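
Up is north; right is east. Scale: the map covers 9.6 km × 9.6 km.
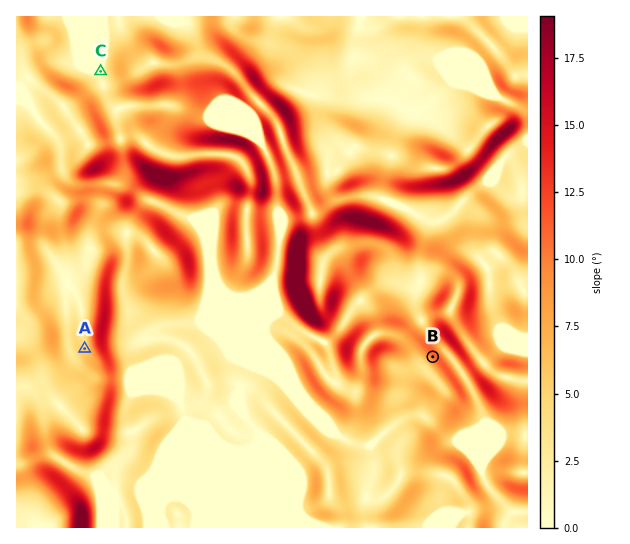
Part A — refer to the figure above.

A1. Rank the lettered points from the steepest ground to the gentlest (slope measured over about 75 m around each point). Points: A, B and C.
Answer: B A C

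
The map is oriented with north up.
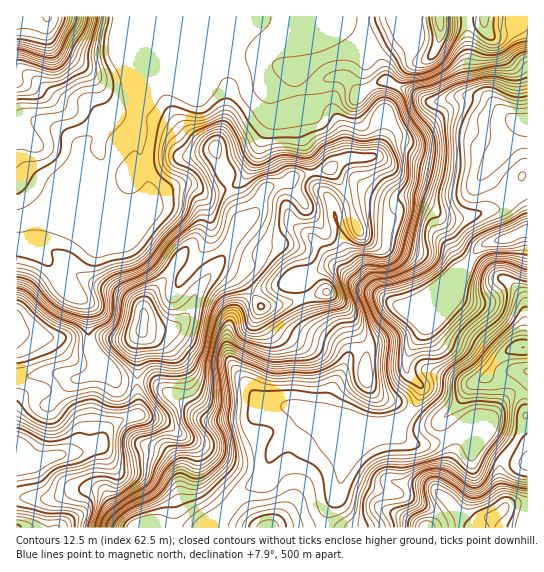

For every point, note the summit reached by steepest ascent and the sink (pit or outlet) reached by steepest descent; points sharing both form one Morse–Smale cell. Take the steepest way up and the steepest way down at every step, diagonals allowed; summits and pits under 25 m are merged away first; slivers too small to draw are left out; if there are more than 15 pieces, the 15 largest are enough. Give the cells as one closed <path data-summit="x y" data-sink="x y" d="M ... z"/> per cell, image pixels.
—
<path data-summit="17 527" data-sink="527 231" d="M281 16l-50 0-4 31-17 2-57 24-6 6-6 14-5 30-15 18-6 20-7 10 0 8 4 11 13 10 10 0 7-4 11 0 25-11 13 0 12 7 26-4 10-5 8-9 9-17 5-19 6-11-3 18 17 32 4 14 0 12 6 18 10 10 10 5 21 26 8 7-11-2-24 12-46 12-18 14-12 18-2 24 5 18 24 33 6 6 13 4-12 1-16 10-40 1-54-37-32-2-8-4 24 61 5 5 17 5 13 9 7 12 2 33 4 8 20 17 12-7 28-31 19-10 7-24 5-9 29-27 8-2 5 3 28 0 24 5 16 0 15-4 16-19 4-12-1-5-13-14 0-12 5-13 13-20 15-36 27-24 6-12 9-9 25-6 21-9-1-55-6 2-1 10-11 16-10 5-28 8-25 3-19-12-21-3-4 1-11 11-20 0-16 5-6-23-18-29 14-10 25-2 9-6 5-18 0-19 12-28-7-5-8 0-22 14-12-16-12-3-34 15-14 1-5-3-14-14-4-8 0-5 16-35z"/><path data-summit="142 330" data-sink="527 231" d="M266 129l-10 28-9 17-8 9-10 5-26 4-12-7-13 0-25 11-11 0-7 4-10 0-13-10-5-18-33 31-54 23 1 17 30 22 8 18 6 6 20 13 3 7 1 34 10 18 19 19 35 3 54 37 40-1 16-10 13-2-9 0-11-9-25-36-4-15 0-13 2-11 12-18 18-14 46-12 24-12 10 0-7-5-21-26-10-5-10-10-6-18 0-12-4-14-17-32z"/><path data-summit="47 17" data-sink="527 231" d="M230 16l-213 0-1 199 7 1 8-3 55-22 20-18 9-12 6-20 15-18 1-14 10-30 11-8 39-16 17-7 13-1 4-20z"/><path data-summit="17 446" data-sink="527 231" d="M101 363l-1 4-5 5-14 7-10 0-13-6-17 0-25 5 0 119 37 2 18-8 27-2 7 5 11 17 19 17 80 0 2-8-12 7-20-17-5-12 0-21-4-15-11-11-18-6-10-7-21-56z"/><path data-summit="523 347" data-sink="527 231" d="M527 231l-45 14-9 9-6 12-27 24-15 36-13 20-5 13 0 12 13 14 1 5-4 12-20 25-1 6 9 7 16 5 12-1 26-13 30-11 11-15 25-26 3-5z"/><path data-summit="17 527" data-sink="527 123" d="M397 85l-13 29 0 19-5 18-9 6-25 2-14 10 18 29 6 23 16-5 16 1 7-2 8-10 4-1 21 3 19 12 13 0 36-10 14-6 11-16 1-10 7-3 0-51-9 0-9-4-19-16-10-6-22-1-17 5-13 0z"/><path data-summit="494 517" data-sink="527 231" d="M527 375l-4 8-23 22-11 15-30 11-22 12-16 2-16-5-9-7 3-12-33 12-15 13-6 15-1 12 6 6 17 8 36 8 28 14 12 10 3 9 81 0z"/><path data-summit="439 17" data-sink="527 231" d="M483 16l-201 0-2 11-16 35 0 5 4 8 19 17 14-1 25-12 15-3 11 7 7 12 22-14 8 0 6 4 15-20 19-6 4-5 7-16 1-17 41-1z"/><path data-summit="269 527" data-sink="527 231" d="M313 417l-12 4-25 25-5 9-7 24-19 10-10 10-18 20 0 9 108-1 2-13 10-19 7-30 7-19 15-13 18-7-14-1-24-5-28 0z"/><path data-summit="439 17" data-sink="527 123" d="M527 16l-42 0-3 4-41 1-1 17-7 16-10 7-13 4-14 20 33 16 13 0 17-5 22 1 10 6 19 16 9 4 8 0z"/><path data-summit="17 338" data-sink="527 231" d="M86 191l-55 22-15 4 1 160 24-4 17 0 13 6 10 0 14-7 5-5-1-8-10-16-1-34-3-7-20-13-6-6-8-18-10-9-14-7-7-10 0-13 2-2 52-21z"/><path data-summit="426 527" data-sink="527 231" d="M343 469l-6 26-10 19-1 14 119-1-2-8-12-10-28-14-24-4-24-10-6-3z"/><path data-summit="17 527" data-sink="527 231" d="M98 489l-27 2-18 8-36-2-1 30 118 1-18-17-11-17z"/>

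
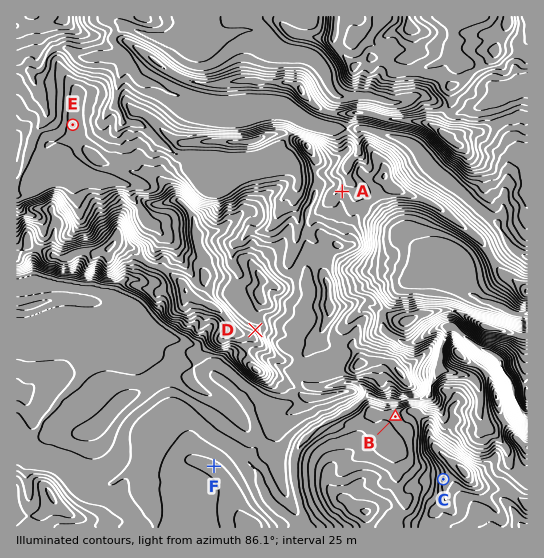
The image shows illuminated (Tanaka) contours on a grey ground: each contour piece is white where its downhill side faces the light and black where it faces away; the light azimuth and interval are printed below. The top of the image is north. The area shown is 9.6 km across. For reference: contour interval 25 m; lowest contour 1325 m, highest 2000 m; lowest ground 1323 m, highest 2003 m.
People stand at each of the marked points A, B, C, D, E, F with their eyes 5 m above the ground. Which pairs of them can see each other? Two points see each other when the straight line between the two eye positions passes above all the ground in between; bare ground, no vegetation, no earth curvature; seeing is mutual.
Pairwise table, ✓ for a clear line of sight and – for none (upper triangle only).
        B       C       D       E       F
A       –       –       –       –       –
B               ✓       ✓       –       ✓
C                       ✓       –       ✓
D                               –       –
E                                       –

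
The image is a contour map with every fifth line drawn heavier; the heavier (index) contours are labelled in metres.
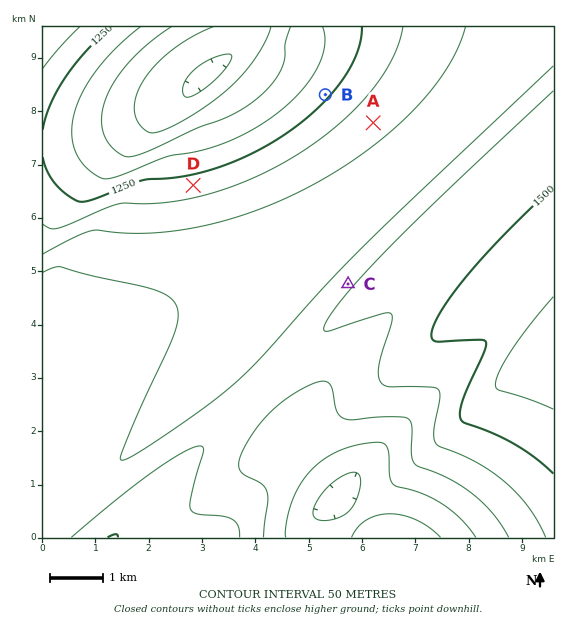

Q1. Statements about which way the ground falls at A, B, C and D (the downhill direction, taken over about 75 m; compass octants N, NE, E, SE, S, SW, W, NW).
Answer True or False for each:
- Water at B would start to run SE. False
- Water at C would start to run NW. True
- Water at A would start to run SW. False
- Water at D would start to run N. True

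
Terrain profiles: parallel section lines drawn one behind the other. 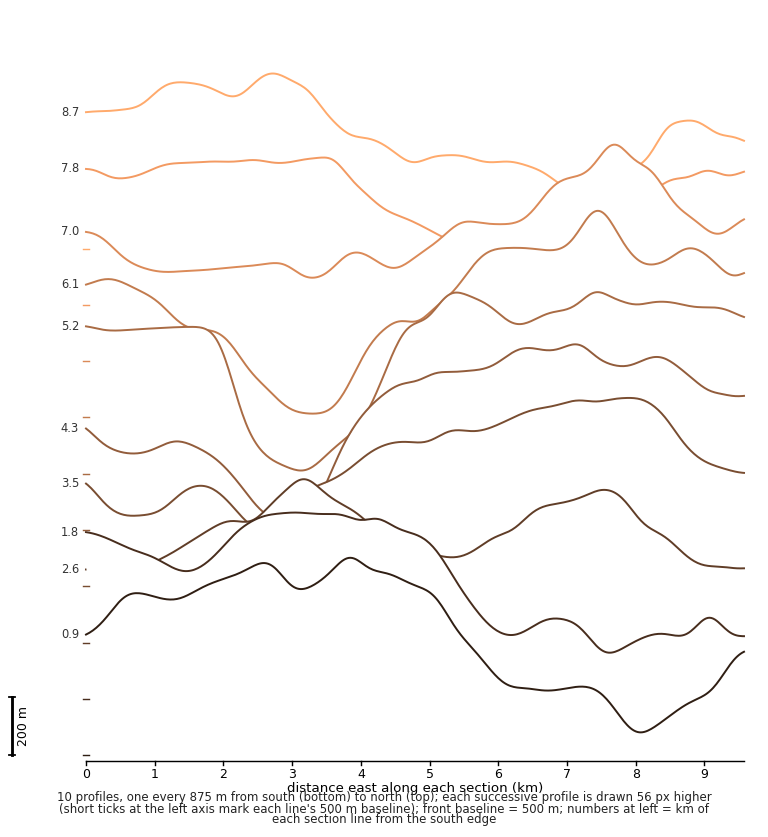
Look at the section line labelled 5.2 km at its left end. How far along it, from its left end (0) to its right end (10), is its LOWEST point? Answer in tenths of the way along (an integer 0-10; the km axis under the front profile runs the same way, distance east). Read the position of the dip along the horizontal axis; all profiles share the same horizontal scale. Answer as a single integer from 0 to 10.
3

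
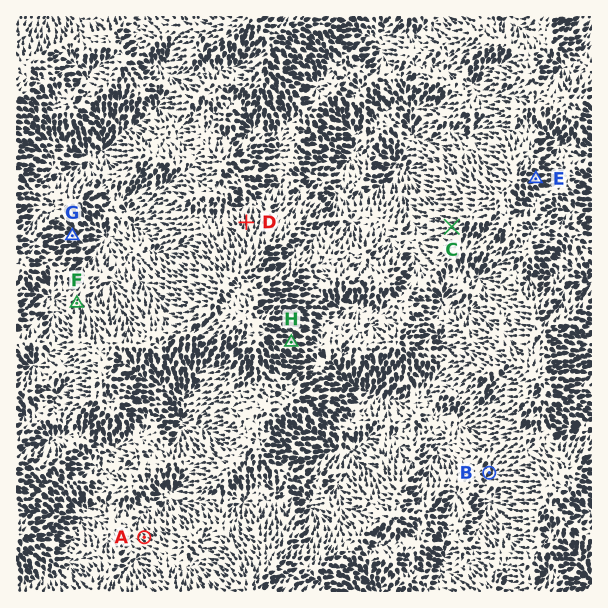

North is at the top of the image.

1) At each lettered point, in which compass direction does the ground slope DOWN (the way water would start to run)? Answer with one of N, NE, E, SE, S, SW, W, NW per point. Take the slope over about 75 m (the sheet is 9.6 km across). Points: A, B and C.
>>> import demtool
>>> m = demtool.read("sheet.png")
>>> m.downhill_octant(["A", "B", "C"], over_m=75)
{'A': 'NW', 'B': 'SW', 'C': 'W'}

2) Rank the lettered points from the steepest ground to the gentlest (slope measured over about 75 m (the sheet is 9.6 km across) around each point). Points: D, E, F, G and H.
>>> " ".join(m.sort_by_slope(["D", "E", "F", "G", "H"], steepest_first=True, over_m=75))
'H E D G F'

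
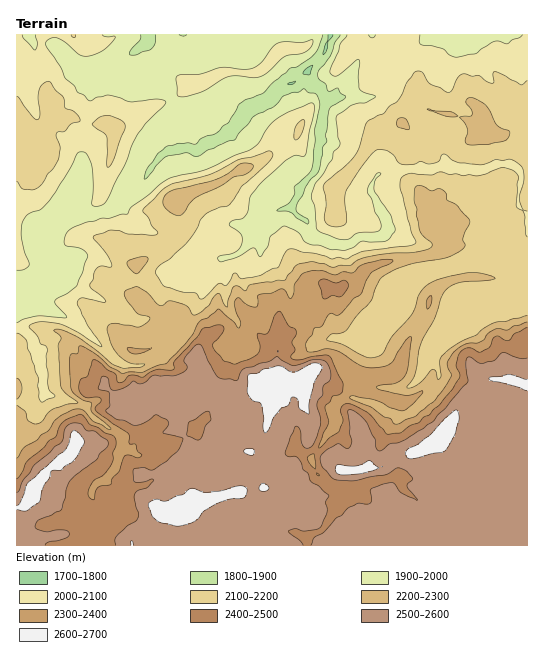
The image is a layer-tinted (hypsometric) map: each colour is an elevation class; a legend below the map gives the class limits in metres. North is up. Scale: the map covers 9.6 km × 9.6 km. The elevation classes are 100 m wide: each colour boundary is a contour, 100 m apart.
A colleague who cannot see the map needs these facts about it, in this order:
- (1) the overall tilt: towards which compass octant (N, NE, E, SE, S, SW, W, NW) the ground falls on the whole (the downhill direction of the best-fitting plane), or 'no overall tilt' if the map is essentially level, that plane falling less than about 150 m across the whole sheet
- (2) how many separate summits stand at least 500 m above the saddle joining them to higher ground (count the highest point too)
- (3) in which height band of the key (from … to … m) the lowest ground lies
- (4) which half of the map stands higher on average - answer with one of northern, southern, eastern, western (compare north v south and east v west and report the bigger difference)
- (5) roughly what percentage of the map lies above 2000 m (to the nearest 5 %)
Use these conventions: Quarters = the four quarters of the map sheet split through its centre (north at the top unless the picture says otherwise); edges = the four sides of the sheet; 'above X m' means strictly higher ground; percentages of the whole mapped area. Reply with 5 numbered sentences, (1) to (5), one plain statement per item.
(1) Overall the map slopes down towards the north.
(2) Counting only tops that stand 500 m proud, the map has 1 summit.
(3) Between 1700 and 1800 m: that is the band holding the lowest ground.
(4) On average the southern half of the map is the higher ground.
(5) About 85 % of the map lies above 2000 m.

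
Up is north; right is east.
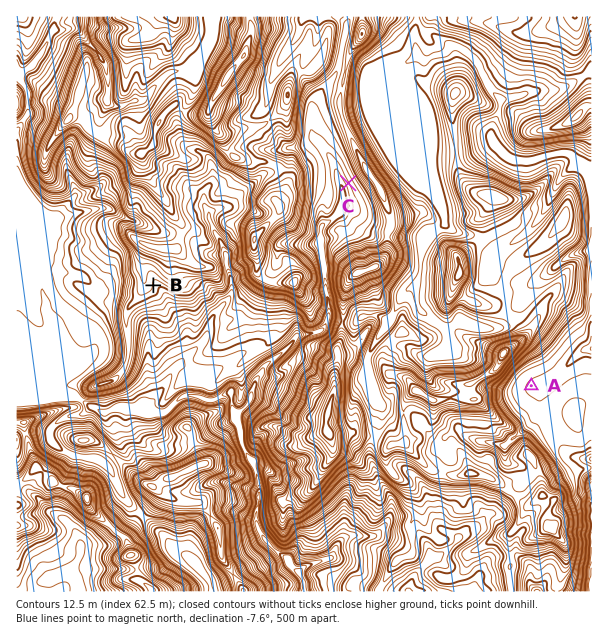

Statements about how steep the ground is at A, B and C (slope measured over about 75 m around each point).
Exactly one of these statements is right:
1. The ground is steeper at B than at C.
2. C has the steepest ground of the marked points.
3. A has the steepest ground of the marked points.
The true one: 2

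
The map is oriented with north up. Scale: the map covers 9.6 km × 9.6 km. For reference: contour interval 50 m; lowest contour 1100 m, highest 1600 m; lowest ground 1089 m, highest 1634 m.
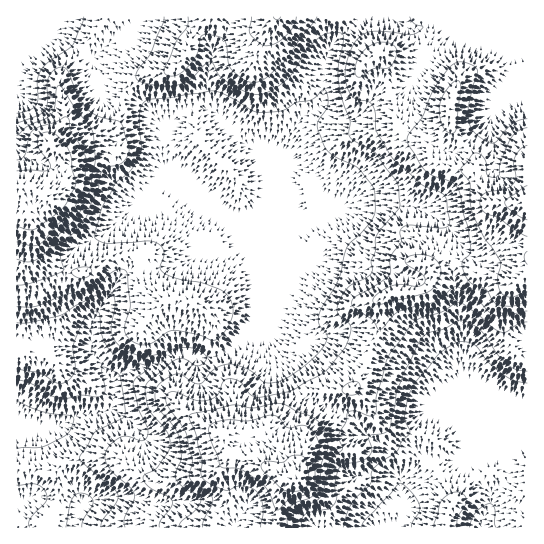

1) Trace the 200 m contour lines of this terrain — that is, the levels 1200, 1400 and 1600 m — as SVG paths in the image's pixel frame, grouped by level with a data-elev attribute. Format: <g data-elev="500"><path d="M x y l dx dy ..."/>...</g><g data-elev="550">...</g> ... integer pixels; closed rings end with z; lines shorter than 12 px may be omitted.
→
<g data-elev="1200"><path d="M361 527l5-8 32-35 3-1 12 11 7 12-1 5-6 11-2 5"/><path d="M469 527l3-8 4-6 7-7 7-2 3 1 2 4-1 14 2 4"/><path d="M17 369l24 4 17 10 5 0 5-2 5-6 2-5-2-21 2-8 10-22 5-6 5-2 3 1 2 2 1 16 2 9 8 13 8 5 28 9 0 4-12 9-2 6 6 25 9 19-1 8-5 4-15-5-6 1-12 9-4 9 1 7 4 7 20 18 4 7 0 7-10 17 1 9"/></g><g data-elev="1400"><path d="M287 527l0-13 3-7 5-4 17-6 4-4 3-7 3-23 6-17-4-16-4-7-9-6-32-14-26 5-20-3-42 9-2 4 7 16 6 25-1 14 1 4 7 6 16 7 4 0 12-4 8 1 6 3 5 7 3 9 0 8-2 13"/><path d="M345 394l8 1 5-2 2-4-1-6-5-2-8 4-4 5z"/><path d="M17 259l12 3 10-4 10-9 12-16 15-15 15-29 4-30-3-29-33-45-2 3-2 18-4 8-5 4-18 8-11 10"/><path d="M188 17l-1 9-12 17-11 26 1 5 4 2 5 0 11-6 12-16 4-17 6-3 12 3 5 2 2 6 2 17 3 7 12 10 11 3 12-4 19-17 32-44"/><path d="M410 17l4 6 9 3 0 1-8 7-6 1-36-4-8 3-8 5-5 8-5 15-2 11 1 9 3 9 4 6 5 3 11 2 4 4 2 7 1 18 17 28 28 25 18 8 6 4 2 5 3 22-3 4-5 1-31-3-8 2-3 6 1 9-11 16 0 16-11 9-24 14-3 4 0 4 3 4 17 10 7 11 4-3 14-14 10-5 30-7 6-4 8-9 4-1 6 1 17 13 11 11 5 3 13 0 20-4"/></g><g data-elev="1600"><path d="M527 186l-19 12-3 4 1 4 4 4 12 8 5 2"/></g>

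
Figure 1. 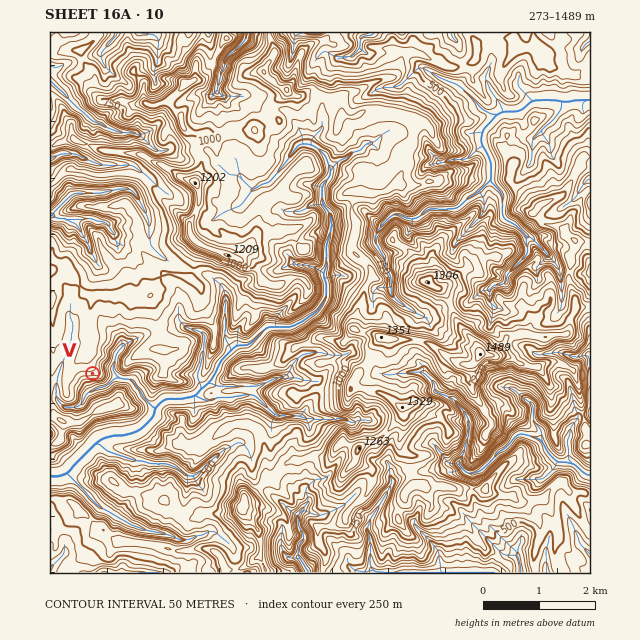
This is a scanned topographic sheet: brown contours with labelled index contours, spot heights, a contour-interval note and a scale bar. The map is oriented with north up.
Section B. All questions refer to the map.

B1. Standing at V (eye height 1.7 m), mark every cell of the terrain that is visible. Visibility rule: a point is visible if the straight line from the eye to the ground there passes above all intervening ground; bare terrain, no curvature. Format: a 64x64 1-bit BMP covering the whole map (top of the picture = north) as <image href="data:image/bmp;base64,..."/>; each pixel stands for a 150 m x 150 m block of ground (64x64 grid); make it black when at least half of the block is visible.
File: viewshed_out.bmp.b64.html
<image width="64" height="64" href="data:image/bmp;base64,Qk0+AgAAAAAAAD4AAAAoAAAAQAAAAEAAAAABAAEAAAAAAAACAAATCwAAEwsAAAIAAAAAAAAA////AAAAAAAAAAAAAAAAAAAAAAAAAAAAAAAAAAAAAAAAAAAAAAAAAAAAAAAAAAAAAAAAAAAAAAAAAAAAAAAAAAAABgAAAAAAAAAOAAAAAAAAAAYAAAAAAAAADgBAAAAAAAAOYCAAAAAAAAbwsAAAAAAAAv+QAAAAAAAAW8gAAAAAAWAY4AAAAAABcAjnAAAAAAE8DeuAAAB4Az8D8MAAAB4D/zjgQAAAHwAAOOAAAAAzgAA48AAAADAIAADwAAAAIAwAAHAAAAAADAADOAAAAAAMABF8ACAAAAAACG8AIAAAAAAD5gAAAAAAAAE6AAAAAAAAADAAAAAAAAAAMAAAAAAAAAAYAAAAAAAAAAgAAAAAAAAAAAwAAAAAAAAAOAAAAAAAAAAwAAAAAAAAAAAAAAAAAAAAAAAAAAAAAAAAAAAAAAAAAAAAAAAAAAAAAAAAAAAAAAAAAAAAAAAAAAAAAAAAAAAAAAAAAAAAAAAAAAAAAAAAAAAAAAAAAAAAAAAAAAAAAAAAAAAAAAAAAAAAAAAAAAAAAAAAAAAAAAAAAAAAAAAAAAAAAAAAAAAAAAAAAAAAAAAAAAAAAAAAAAAAAAAAAAAAAAAAAAAAAAAAAAAAAAAAAAAAAAAAAAAAAAAAAAAAAAAAAAAAAAAAAAAAAAAAAAAAAAAAAAAAAAAAAAAAAAAAAAAAAA=="/>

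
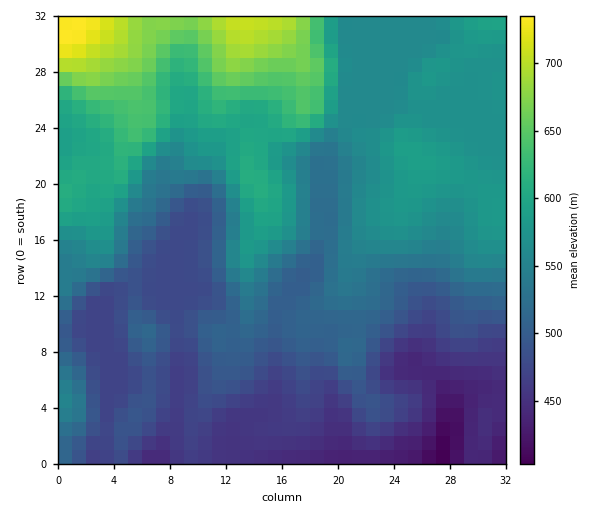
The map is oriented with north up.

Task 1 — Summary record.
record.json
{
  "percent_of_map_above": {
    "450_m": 93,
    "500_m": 66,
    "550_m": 46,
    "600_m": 18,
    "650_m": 8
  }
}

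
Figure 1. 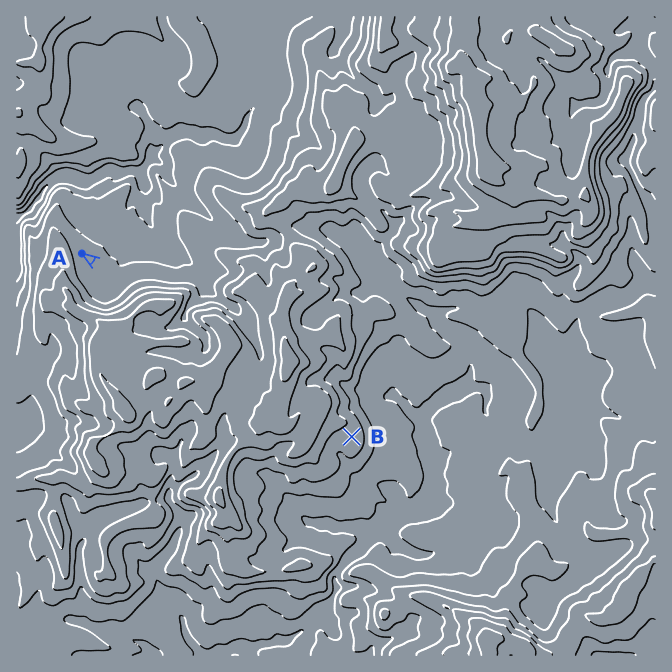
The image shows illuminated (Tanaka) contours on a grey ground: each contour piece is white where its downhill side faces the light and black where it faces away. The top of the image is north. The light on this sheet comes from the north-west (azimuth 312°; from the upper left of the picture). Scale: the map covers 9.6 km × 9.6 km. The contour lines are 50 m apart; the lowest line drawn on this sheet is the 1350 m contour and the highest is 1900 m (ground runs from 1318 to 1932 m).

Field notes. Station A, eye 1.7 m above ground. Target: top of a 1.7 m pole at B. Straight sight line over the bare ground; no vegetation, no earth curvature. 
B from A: no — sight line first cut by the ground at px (127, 284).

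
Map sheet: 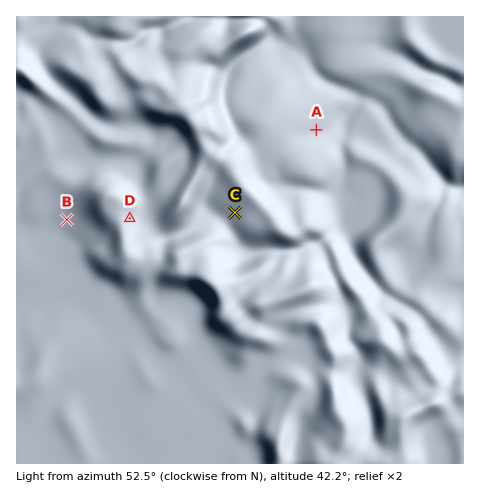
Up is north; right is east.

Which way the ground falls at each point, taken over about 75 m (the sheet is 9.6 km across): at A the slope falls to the E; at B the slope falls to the SW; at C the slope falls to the SW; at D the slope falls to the E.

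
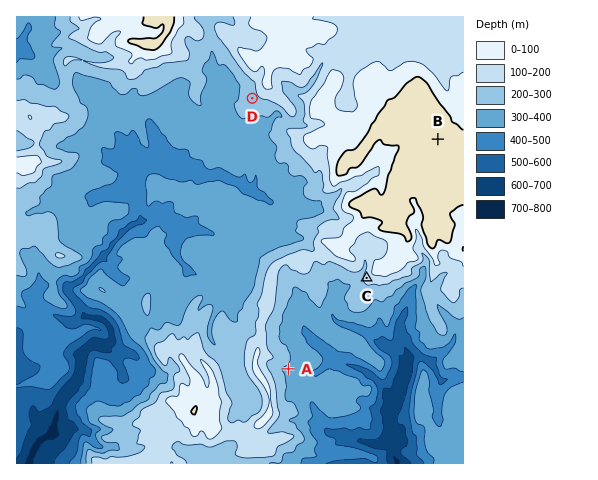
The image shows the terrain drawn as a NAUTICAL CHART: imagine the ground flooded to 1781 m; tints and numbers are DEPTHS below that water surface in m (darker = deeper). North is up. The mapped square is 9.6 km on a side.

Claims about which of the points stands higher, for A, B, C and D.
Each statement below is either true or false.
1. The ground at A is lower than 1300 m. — false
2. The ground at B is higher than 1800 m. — true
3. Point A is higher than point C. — false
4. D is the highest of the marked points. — false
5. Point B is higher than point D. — true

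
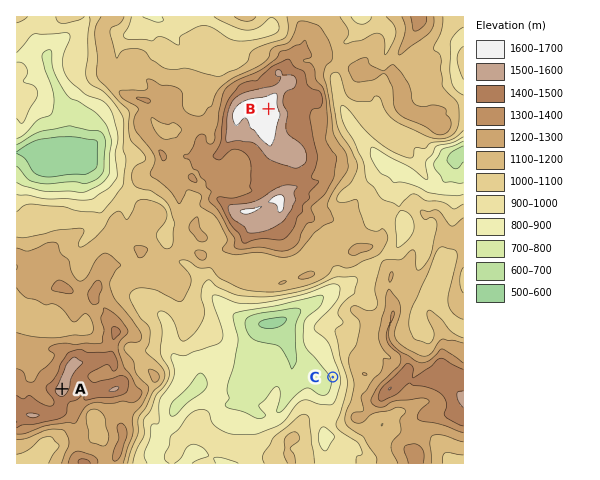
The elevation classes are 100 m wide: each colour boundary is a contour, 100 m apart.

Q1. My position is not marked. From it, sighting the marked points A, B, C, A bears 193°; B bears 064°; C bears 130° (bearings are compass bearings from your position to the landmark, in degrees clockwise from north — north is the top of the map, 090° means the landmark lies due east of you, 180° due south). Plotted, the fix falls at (108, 188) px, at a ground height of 890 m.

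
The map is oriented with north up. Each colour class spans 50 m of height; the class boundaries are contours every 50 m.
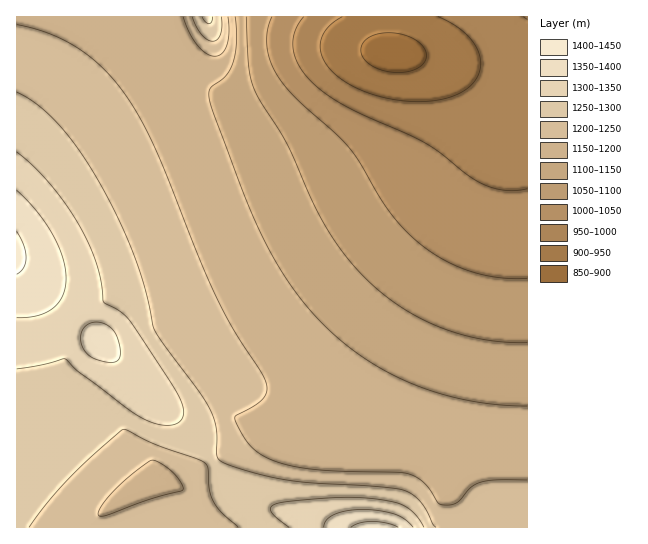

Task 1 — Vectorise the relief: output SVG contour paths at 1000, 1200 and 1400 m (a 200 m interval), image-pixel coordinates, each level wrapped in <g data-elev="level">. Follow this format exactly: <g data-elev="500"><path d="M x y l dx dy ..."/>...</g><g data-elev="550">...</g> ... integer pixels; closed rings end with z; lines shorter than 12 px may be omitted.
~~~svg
<g data-elev="1000"><path d="M527 189l-10 1-12 0-23-6-15-9-25-21-16-11-72-32-32-20-18-18-6-10-4-9-1-11 1-9 4-9 6-8"/></g><g data-elev="1200"><path d="M99 516l-1-2 2-5 12-16 19-18 20-15 7 2 12 8 8 8 5 8 0 3-2 2-32 9-43 15z"/><path d="M527 480l-30 0-16 2-10 5-14 16-6 2-8 0-5-2-8-13-7-8-14-8-11-2-67-1-29-3-28-7-12-6-8-6-10-12-9-19 1-3 18-9 8-7 5-8-1-9-6-12-27-42-17-31-18-42-37-94-21-43-12-20-13-16-13-15-15-12-16-11-17-9-19-6-18-4"/><path d="M183 17l6 16 8 12 9 8 9 3 7-3 5-8 2-14-1-14"/></g><g data-elev="1400"><path d="M398 527l-11-4-14-2-14 2-8 4"/><path d="M17 274l7-7 2-9-2-13-7-14"/></g>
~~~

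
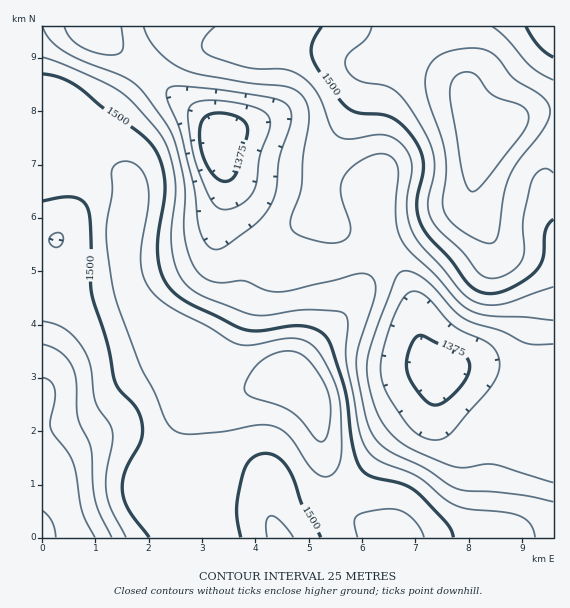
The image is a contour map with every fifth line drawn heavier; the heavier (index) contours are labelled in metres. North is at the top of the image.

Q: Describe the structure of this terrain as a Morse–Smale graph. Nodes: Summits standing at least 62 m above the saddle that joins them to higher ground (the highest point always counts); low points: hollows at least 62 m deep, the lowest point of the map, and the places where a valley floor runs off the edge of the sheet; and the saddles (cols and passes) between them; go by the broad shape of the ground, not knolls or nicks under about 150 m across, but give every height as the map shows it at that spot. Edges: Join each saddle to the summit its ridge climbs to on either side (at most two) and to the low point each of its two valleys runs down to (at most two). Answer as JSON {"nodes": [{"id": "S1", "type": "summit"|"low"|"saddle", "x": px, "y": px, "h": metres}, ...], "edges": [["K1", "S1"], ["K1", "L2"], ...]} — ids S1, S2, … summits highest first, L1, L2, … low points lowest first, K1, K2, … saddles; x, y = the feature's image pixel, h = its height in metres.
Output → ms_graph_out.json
{"nodes": [
{"id": "S1", "type": "summit", "x": 488, "y": 133, "h": 1599},
{"id": "S2", "type": "summit", "x": 292, "y": 379, "h": 1574},
{"id": "L1", "type": "low", "x": 219, "y": 140, "h": 1352},
{"id": "L2", "type": "low", "x": 443, "y": 373, "h": 1367},
{"id": "L3", "type": "low", "x": 47, "y": 479, "h": 1408},
{"id": "K1", "type": "saddle", "x": 43, "y": 173, "h": 1513},
{"id": "K2", "type": "saddle", "x": 348, "y": 259, "h": 1443},
{"id": "K3", "type": "saddle", "x": 147, "y": 69, "h": 1435}],
"edges": [["K1", "S2"], ["K1", "L1"], ["K1", "L3"], ["K2", "S1"], ["K2", "S2"], ["K2", "L1"], ["K2", "L2"], ["K3", "S1"], ["K3", "S2"], ["K3", "L1"]]}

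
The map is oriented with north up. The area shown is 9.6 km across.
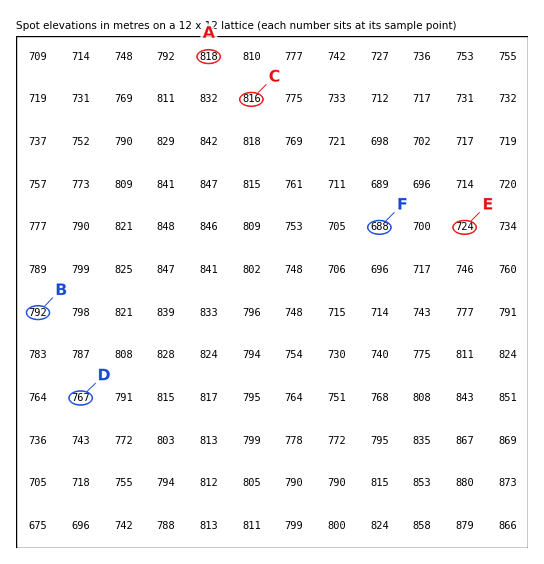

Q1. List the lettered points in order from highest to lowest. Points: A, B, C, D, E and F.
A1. A C B D E F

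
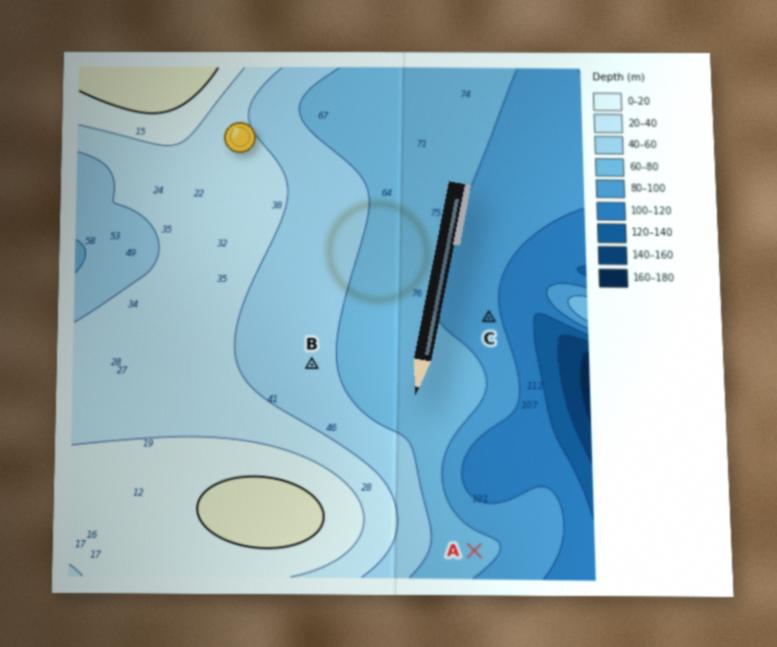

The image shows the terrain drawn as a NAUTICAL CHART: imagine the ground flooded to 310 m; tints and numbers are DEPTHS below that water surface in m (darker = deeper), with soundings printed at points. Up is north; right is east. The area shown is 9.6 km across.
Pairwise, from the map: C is lower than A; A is lower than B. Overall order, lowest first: C A B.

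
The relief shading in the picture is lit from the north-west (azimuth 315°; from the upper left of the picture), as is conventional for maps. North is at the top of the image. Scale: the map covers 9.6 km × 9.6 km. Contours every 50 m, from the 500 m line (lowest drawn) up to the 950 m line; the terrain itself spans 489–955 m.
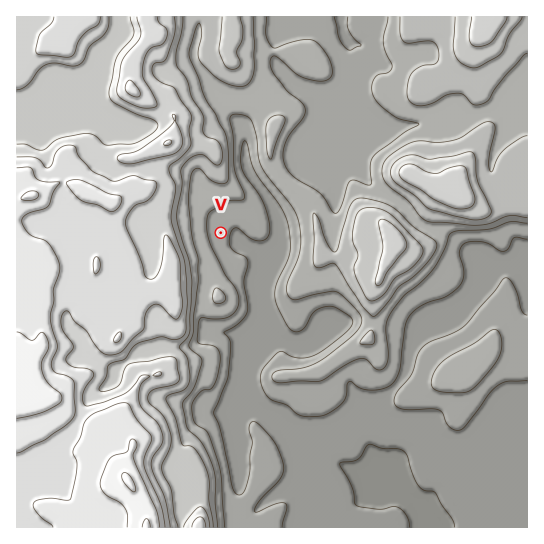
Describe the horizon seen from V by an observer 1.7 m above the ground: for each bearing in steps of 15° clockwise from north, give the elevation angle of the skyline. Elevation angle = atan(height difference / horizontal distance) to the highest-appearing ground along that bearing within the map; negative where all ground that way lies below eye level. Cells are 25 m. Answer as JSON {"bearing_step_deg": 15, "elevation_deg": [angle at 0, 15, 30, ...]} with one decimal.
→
{"bearing_step_deg": 15, "elevation_deg": [5.7, 3.9, 2.7, 2.6, 2.6, 3.0, 3.8, 3.4, 2.0, 1.2, 0.8, 1.7, 4.2, 5.6, 9.2, 12.3, 14.7, 14.0, 12.8, 11.4, 10.8, 8.6, 8.3, 5.4]}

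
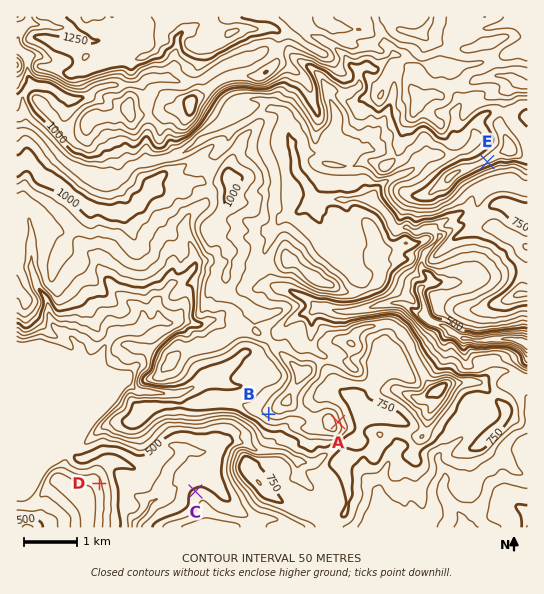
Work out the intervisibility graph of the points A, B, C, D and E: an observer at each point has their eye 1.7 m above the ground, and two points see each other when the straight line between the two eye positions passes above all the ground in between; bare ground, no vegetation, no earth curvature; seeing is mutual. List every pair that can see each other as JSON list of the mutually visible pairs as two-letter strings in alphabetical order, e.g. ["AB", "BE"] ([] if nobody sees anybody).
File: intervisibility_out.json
["AE", "BC", "BD", "CD"]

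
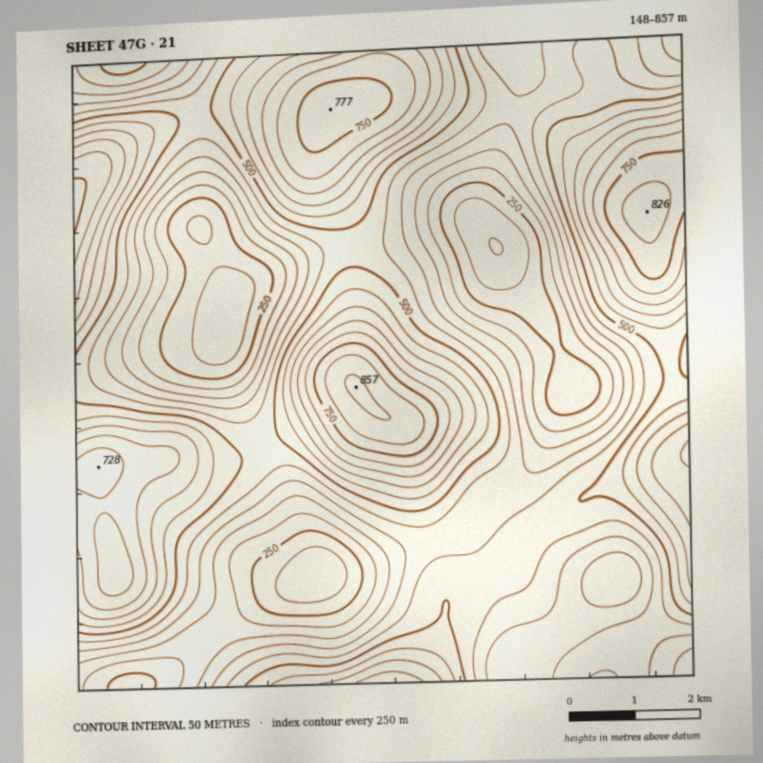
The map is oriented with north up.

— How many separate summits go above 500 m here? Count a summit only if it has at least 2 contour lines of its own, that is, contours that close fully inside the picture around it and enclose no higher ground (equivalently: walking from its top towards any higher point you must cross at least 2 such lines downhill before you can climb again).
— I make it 2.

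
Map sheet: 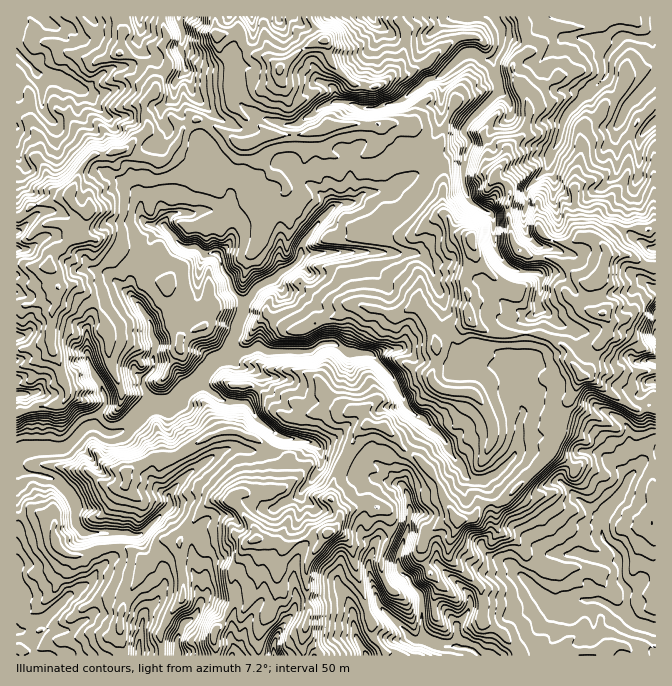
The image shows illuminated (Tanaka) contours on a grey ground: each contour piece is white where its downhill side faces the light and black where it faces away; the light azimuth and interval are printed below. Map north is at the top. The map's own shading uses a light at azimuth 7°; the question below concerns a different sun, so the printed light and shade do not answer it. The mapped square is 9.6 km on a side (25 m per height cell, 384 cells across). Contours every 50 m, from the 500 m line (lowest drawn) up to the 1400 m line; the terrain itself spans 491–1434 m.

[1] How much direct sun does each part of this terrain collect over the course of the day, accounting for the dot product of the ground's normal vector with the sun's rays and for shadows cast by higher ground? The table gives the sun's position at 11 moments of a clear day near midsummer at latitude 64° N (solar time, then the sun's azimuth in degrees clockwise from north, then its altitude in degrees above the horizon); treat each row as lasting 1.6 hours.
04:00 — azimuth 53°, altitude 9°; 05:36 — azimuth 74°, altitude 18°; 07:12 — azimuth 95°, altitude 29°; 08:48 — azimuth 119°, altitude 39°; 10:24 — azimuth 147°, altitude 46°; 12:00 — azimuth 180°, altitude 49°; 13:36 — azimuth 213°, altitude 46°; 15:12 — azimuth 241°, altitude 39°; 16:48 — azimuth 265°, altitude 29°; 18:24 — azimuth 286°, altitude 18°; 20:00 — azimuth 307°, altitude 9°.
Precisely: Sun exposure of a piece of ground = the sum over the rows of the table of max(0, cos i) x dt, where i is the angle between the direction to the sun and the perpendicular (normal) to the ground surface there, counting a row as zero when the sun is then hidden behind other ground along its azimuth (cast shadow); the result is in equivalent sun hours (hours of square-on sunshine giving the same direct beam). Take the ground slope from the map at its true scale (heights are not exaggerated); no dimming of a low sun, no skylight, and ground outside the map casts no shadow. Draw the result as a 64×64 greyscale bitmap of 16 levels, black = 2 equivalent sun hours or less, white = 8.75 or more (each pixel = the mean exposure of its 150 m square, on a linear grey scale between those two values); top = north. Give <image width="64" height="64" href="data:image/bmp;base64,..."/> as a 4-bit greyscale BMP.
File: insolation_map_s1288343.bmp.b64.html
<image width="64" height="64" href="data:image/bmp;base64,Qk12CAAAAAAAAHYAAAAoAAAAQAAAAEAAAAABAAQAAAAAAAAIAAATCwAAEwsAABAAAAAAAAAAAAAAABEREQAiIiIAMzMzAERERABVVVUAZmZmAHd3dwCIiIgAmZmZAKqqqgC7u7sAzMzMAN3d3QDu7u4A////AO3/7v//+WvFfO7rvtWf/sq6ebp0M0ab7u7u7u7u7v7uzd7u///pbMRL3tve5V7/yqd8yXec7e7v7t3u3uzdy8zt3dzMzet62ESs6976W+7e2I36jL3qru/d7t3M3cy7zf7L3tvM3InLVHis/e+Xvt3JfHSdbNma7cve3N293d3v7vyK7u7cy723Vr3uz+q93cmIN8xKvMfO7u7dzd3N7t7u78iM7t7tvOhpve/e/My8urZc6Trexs7t3c7t7e793e/+7anN3v7Nx5ve7u/73turw2yBS/yK7u7c7////t297///7L3u7s7Yrd7/7+vtyqu1pgGeyL6pvLzv//7+3+3d7//+vO7u3snN3v//7N3bm6a2J7qd7N7c3u///tzO/v/////s3t7vy83M/v7tzt2rxqY6687e7c3ey6mZrM3////pjO/9nf/c3u3v///d7bzpmBf8z/2N7t7u7t7M7e//7skRNEE77tzd7s3u3O7t3t2bJN3f7Kvu7u7/3L3u/+/ulXqqmnR7zd3cfKq7q7zdzt5Tve7czOzv7/7uuu7u/+62fu7u1jat3cjbmqyXaN7N74J7393c7v///+7Ird3O3YVq3//9g6zu7tvMqom9ve7+g67tm+3t7//+3umLzaqoNc7//+7Izc3e7//qfe263bpm7+u83d7u//vP/onNy4RM7v/+3dqc2pre7u+FaL3tuFru27usze2pq+//2L3aid7uqu/u/qjMqZqqrOR87u27zf/Litur3duM///5nO7u7diO7v//63rLu7zM2kvu7t7u/sd+77nN3Lru3O6b7blTUpV3vv//6qzc3d65PN7t/v/alc7v+63e63vO7tzu3chZYRJYqc//287up2Fczu7u/btn/u/+ve7sq93u7v7u7ZRmNGV0it///7QAON3N7u/blTzv7v7O7u3c3e7v7u7uys3HR4R2jN3FAHze/+z/7KhBrv7u7c7+7t3e3e7M3dzMze2EYjSql3Ea7////tuZUgnu/v7d3u/+3cec3c3e7MyH3cqYRoYhAb7d7u7u7ZUhrv/+/d3u7v/aer3uRnreyEXd29yYchV7zN7N7sqc6Rbv///t7u/u78q83K3Mrv7YN9qK3sg3zdy7us7rqbuCDO/t3c7+7u7u293Otd7e/YFK2WS925eWVmeb7tuXujBu/rzM3v7u7u7u7v7a7v/qc33Zk2zNtxAWzMyoqlOFAt7M7u7u7u3N793t7brO/+tDruyUfe3bmXdBEABVMABMuc3+7u7u7d7tzu7Kh97v23W+/9Vt/c27uFZTIAA1eLhs7+3u7u7u7u3v/+3set7eqd7uk3zu3bqMzcu6mb3d3t3dzv7////+zN3u78jr3u6o3u6Uru//2ErO7e27zu//7v7O/u3d3dus7t7f3P7u7uvN3GXO7u7YRe7dze7v///+/avuze7Hee///u/t/+7//t3IO97u7upVzLzdzv//7N/6jd3u7ux9//7e2+yt7/7/3bad7u7OulN7WM3t3MyqvdiN3u7v+37+3tqqze///+3dzO7u7Z6UpzFb3NzLvKzbt77t7//8TOz//tyq3v7avd3u7u7sa1PNplilrd3c3sy23e7v1zQprt3+zL3//9297v/u7u1JN+7ccSvu7d3tzInt3/wwBJzu3N7d7qm93t7+7u7sqSA8//3KQzRoqpmoje3f5gTN3sze3u7Zir3u7v/t3NgQaKre/qyJmZqrze7u7u/BC9c3vv7sqIfOu9/+7t3chGvN297+znPO7v///+3e7qAdQcy9/8ipvpv//+yc3ac1z//+/v/vwzre7u7c7u2nkCsW2Tuqis7u6pvN7+3uvbiZzu/////7NN7u7tu+/EMAbAWXWYd3d2mu3O/u7u7O7c3N7v/v//+0R77u7aq5MACsEZSKmbqqe5at/syr7u7/////7u///93LrN7u2pYQWr1Rs3zHjLq7mcytytze//7u///////t7v/t7u7t2hDMzYBEfuyK2r2ohFjavO7v/+7+/////u///////+3JBt7ZxwGLveq8jJvEaM3e/v///t3///7e7//+//7u7tsEytqbgovKrb2dvsWJnv/v/u/t3v///u7v//7v/+//7BK4neqketysvI3LyamIi8/czu3e///+/+/+7t7//v/rMIq8zuhK3svMnczLqqdVS//r3e7+ze//////7f///dwiu5nv+2vd7L2J3svNuMOovr3e/9rN25iM7//////+zVOsd73Nau3MndbtrO2sWIjcvs7Zvv273pFqh3ebzd2tsRukzt2mvf+r7d2O7Leu7uyouVv/7v//6yFCAAEou37rIpbe/+hq7+m+7qy6qsqqz+iGvu3v///tx3m6lQB+be60Gu7t7pe+/KzsvKm+7LzNx3ju7e7v/9mZzd3NxARozLh97d3e+3v/2unbzv697supKN7t7d7+263chm3tgxJ7tZ3d3v//uu/9zO///9qr28xn3e7t3u7d3slnWtzdtDiGvtzd7u7c7u+/7//97u7M2UjO/u/9ru3eupeJu67cZoiL7u3d3N3O3e//7cu83L7mKe7+7cup3+7t2YrNqd3L3Hm+7d3d7rze7u3Nzdzsmso43v/p3LqrzbqseN7Wre3bi93e3M3u3O7u29393u1d5hq7vNbKfLtmqqd77v2IiJmu7u7//////u7f/+zu3IzYObzIpbyb3YV5hr7szMyqrd7u7d3d7//u"/>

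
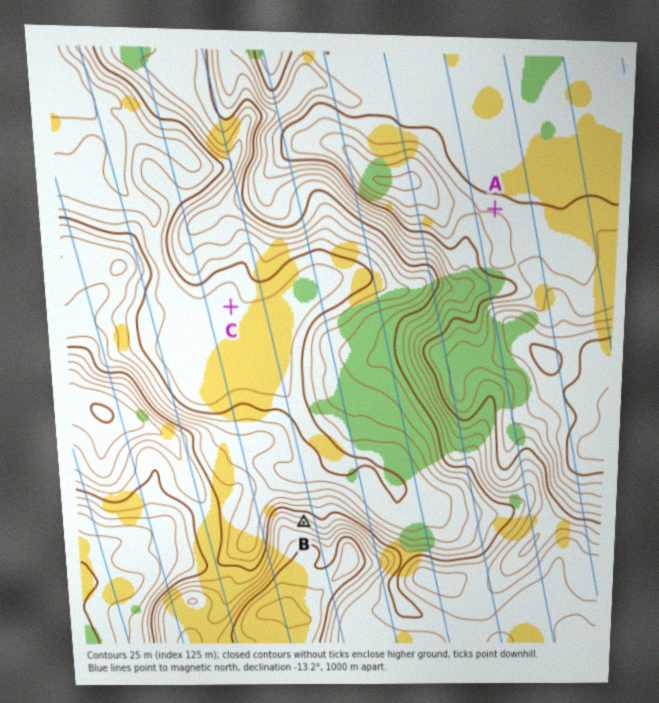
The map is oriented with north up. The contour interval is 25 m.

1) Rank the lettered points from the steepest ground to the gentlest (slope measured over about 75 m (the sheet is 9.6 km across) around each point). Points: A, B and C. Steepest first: B A C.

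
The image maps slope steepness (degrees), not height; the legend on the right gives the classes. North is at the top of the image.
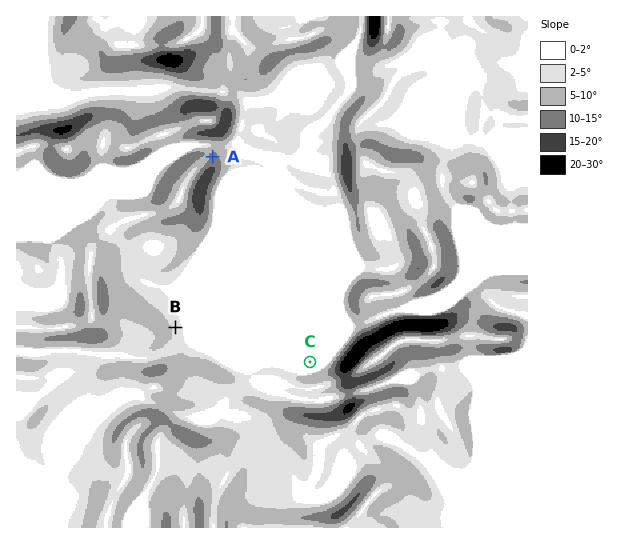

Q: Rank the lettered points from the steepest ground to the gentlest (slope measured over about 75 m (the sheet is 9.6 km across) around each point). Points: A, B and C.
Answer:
A B C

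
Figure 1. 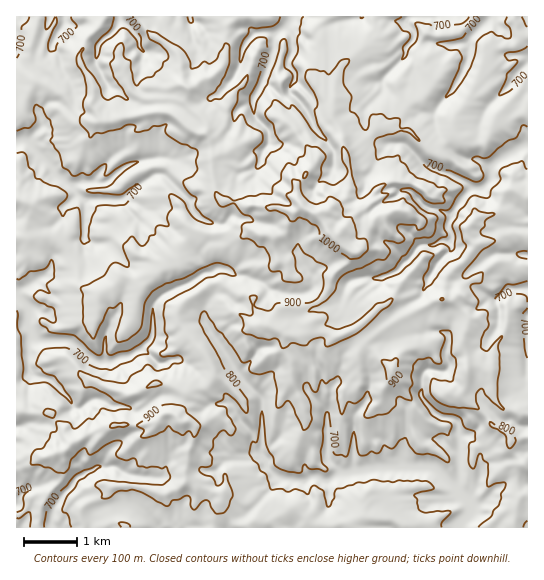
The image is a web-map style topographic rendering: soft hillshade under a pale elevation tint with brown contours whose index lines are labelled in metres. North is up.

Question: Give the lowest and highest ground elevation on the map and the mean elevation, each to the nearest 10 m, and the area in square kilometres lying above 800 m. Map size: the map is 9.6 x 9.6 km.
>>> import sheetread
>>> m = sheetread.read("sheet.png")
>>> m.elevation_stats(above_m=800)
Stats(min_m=650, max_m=1070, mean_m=790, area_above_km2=36.6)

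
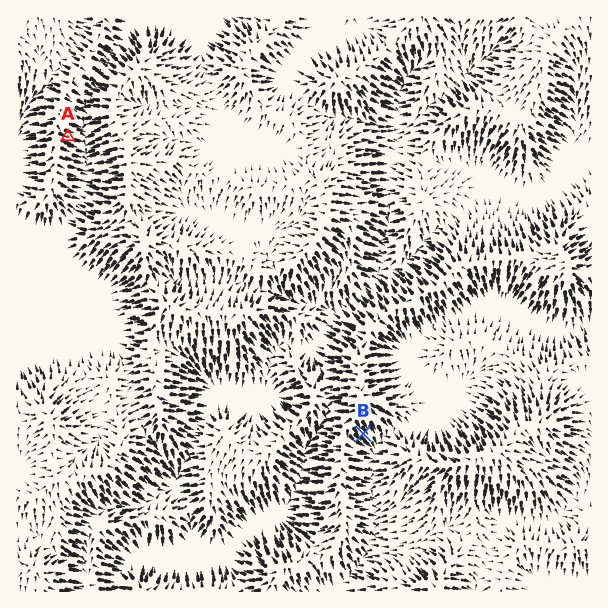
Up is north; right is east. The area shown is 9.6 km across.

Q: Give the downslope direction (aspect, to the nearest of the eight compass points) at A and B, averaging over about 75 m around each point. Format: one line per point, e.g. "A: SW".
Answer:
A: E
B: SE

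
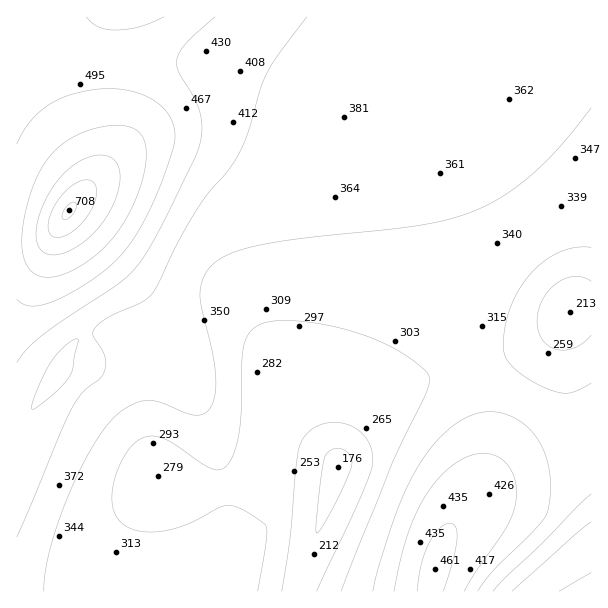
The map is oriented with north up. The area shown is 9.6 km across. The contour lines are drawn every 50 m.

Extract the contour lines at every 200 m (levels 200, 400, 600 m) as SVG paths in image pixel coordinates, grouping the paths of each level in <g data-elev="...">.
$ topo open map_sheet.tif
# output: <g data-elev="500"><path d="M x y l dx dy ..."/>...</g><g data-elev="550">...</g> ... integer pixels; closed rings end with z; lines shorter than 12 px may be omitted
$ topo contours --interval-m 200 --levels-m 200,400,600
<g data-elev="200"><path d="M317 533l-1-6 2-23 6-45 3-6 5-3 10-1 5 3 3 4 2 6-1 6-18 39-12 21z"/></g><g data-elev="400"><path d="M464 591l13-21 29-42 6-13 4-12 0-17-4-15-9-11-14-6-15 0-15 7-15 11-15 18-11 20-10 23-7 26-7 32"/><path d="M17 537l54-127 11-17 17-14 5-7 2-7-1-8-3-7-9-14 1-6 10-10 37-18 8-5 5-6 23-47 17-30 15-22 21-24 10-16 9-21 12-45 8-16 11-17 27-36"/><path d="M32 409l4-17 15-30 15-17 8-5 4-1-5 30-4 8-16 18-17 13z"/></g><g data-elev="600"><path d="M46 254l13 0 15-5 16-13 14-15 10-18 6-20-1-15-6-9-6-3-6-1-17 4-16 11-14 15-11 21-7 22 0 9 2 8 3 5z"/></g>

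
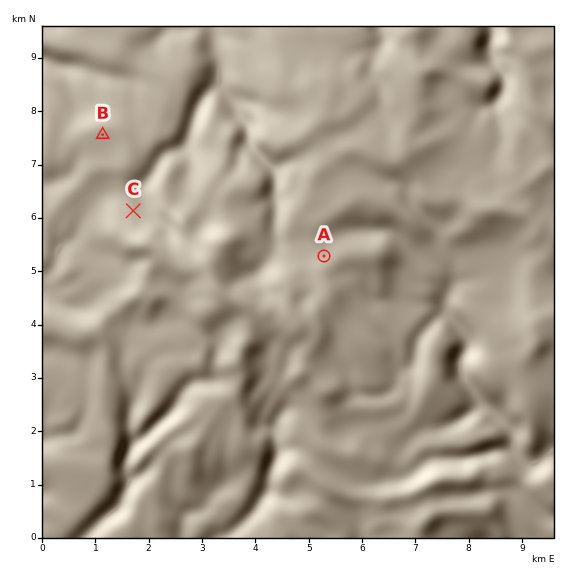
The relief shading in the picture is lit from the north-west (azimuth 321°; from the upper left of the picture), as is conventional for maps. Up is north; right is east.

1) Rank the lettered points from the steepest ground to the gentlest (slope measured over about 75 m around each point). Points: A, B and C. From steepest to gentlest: C A B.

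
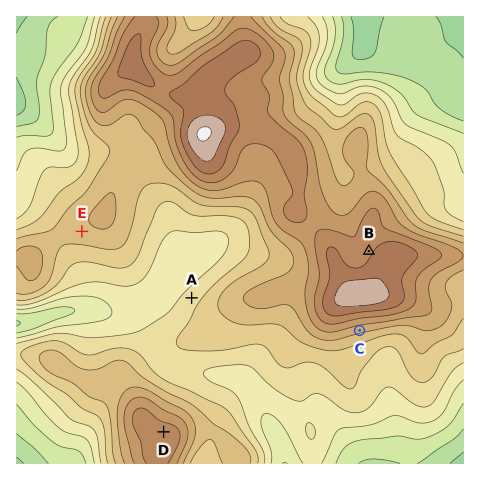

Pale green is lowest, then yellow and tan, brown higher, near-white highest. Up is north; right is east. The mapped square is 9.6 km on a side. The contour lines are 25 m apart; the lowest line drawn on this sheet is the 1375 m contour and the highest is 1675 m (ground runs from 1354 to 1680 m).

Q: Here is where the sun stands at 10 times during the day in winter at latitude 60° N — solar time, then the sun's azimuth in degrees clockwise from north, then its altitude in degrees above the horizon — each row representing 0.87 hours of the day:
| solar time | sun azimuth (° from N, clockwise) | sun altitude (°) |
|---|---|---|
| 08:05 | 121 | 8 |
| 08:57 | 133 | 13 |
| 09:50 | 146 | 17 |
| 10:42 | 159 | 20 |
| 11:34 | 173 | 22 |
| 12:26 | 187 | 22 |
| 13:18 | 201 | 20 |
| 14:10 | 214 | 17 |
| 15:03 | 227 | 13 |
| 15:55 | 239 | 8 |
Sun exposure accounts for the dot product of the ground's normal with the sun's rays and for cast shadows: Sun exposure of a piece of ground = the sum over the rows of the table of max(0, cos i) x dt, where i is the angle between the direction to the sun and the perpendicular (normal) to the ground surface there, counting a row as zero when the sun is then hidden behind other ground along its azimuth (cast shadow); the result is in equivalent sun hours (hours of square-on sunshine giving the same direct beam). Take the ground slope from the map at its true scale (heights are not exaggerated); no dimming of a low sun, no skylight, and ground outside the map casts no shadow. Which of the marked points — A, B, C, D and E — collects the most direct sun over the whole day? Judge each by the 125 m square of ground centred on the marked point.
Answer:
C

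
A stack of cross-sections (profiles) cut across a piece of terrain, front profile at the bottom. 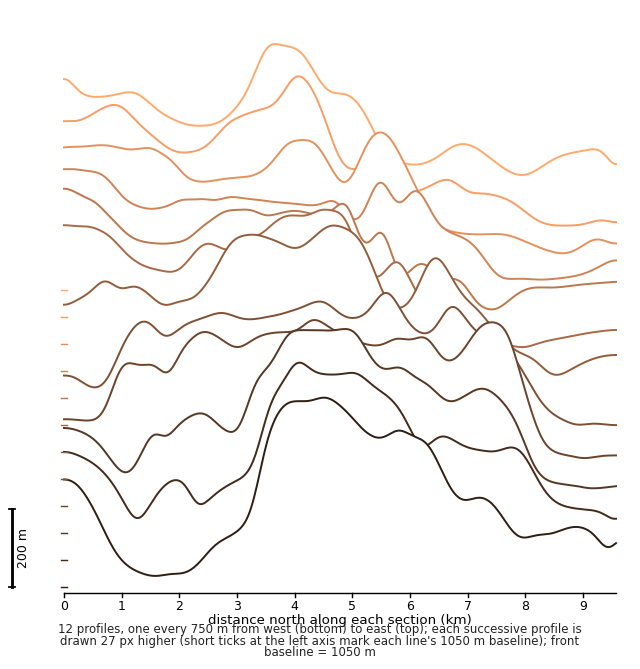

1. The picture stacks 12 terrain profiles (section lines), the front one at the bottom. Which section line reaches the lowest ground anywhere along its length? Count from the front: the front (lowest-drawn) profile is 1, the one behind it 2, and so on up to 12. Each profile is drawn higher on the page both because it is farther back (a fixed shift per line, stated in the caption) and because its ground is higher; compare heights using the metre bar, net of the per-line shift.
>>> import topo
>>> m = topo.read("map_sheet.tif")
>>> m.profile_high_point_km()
1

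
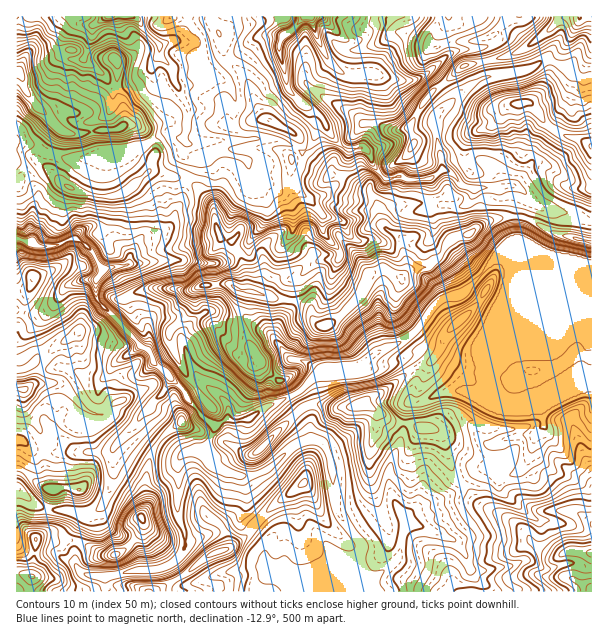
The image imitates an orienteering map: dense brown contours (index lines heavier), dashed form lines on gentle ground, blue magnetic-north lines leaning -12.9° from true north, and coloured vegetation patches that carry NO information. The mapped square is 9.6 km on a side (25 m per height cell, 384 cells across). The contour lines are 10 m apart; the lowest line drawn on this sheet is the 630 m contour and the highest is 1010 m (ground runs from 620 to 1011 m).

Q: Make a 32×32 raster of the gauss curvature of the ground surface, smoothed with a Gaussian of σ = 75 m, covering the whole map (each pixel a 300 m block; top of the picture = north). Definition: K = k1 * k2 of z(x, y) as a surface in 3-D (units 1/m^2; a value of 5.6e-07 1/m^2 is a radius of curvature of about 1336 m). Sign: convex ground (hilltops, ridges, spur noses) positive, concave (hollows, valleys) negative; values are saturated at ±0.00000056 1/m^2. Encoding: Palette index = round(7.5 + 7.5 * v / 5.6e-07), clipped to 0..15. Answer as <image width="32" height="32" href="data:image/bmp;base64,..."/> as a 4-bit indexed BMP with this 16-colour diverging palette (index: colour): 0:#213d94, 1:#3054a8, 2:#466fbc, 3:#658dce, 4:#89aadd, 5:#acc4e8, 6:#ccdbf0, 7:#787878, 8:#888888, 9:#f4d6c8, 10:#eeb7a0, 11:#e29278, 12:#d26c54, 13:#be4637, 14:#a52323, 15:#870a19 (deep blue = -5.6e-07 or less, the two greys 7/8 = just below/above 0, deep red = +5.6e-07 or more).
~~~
<image width="32" height="32" href="data:image/bmp;base64,Qk12AgAAAAAAAHYAAAAoAAAAIAAAACAAAAABAAQAAAAAAAACAAATCwAAEwsAABAAAAAAAAAAlD0hAKhUMAC8b0YAzo1lAN2qiQDoxKwA8NvMAHh4eACIiIgAyNb0AKC37gB4kuIAVGzSADdGvgAjI6UAGQqHAHiHhntGiIeHd3h3iHh3h5d3dlyXh3doh3d3eHiId5d3iHQ/CViNiIiIeIeIiHh2p2p3xpxmdGeHh3eHeIiIh3d0Znb/p5d3d3d3eId3eGiHi35nQVeIeHmHd3iId4h4d1d4h3aHiHWJuHiIh3iHh3iHeFh2mHd+dneJiId3eHiHd3d4d1c5aYd4eHeIiIeId3d4iHh/Znl2eIaDiIeIdpiIh3mXVqdWZUm6fIeHiId3tnd3a1J4avVmeVZ3h3d3d3aHd7aId65HaWiGeHd3h3d3d3lXuGiJVXkoh3d4h3iHd3qHY6eHZZfvemBoh3iId2iLlXh1iUZ1h1auh5iHiId3dg9mZ8WYhYh3WauWl4iIiYT1h3n2d3h3eWooZHeHh6afB6Z/CUeHiJmHeGZ3d3M8Cbd3dKh1l5dJZ4dvr7etdtNXeIem9JaZiIiHfQIneHd3eHeHi5h3Z4d3h3d3h3eHqHiXdjSIh4dvl3l4eHeJd3iId3eHeId6VwqGeXd4h3ZXh4iId3d3aEyJl2eHiHmXuGmVh3h4iWqWV4Zpl3dnl3h4l3d3eIh4eGhYh5h3mFd4dnh3eId2h3iWqHapqIiYd3SHh3h4eHiHmXN3aJV4iHhvV3d3d3iHeIenx2d3eIdod3d3iHabiXeGl2eIh3hmh3mGloiHk6eHh4eId6Zp"/>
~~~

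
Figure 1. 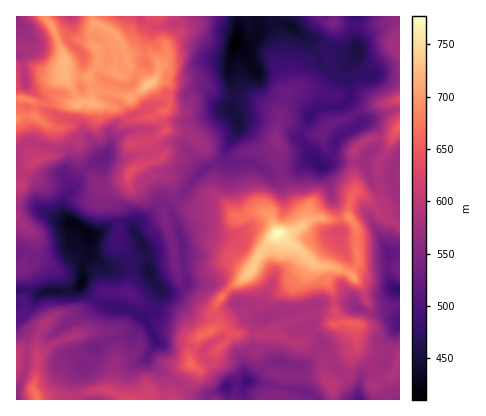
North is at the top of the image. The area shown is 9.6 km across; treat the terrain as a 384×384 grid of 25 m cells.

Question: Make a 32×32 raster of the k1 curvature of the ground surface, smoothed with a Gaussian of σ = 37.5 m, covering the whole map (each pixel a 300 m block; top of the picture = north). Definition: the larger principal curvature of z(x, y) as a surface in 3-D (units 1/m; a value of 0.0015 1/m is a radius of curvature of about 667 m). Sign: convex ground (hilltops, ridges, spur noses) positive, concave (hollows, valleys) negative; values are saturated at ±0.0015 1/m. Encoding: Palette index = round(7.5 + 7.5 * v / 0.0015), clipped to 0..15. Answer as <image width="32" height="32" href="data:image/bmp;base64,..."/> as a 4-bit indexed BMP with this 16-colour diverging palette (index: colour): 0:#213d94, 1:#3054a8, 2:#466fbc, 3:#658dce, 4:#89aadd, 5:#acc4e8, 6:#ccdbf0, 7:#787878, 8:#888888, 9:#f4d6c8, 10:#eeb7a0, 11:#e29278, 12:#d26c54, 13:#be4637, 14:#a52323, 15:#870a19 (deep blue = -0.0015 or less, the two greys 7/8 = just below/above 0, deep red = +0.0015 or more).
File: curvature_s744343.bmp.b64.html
<image width="32" height="32" href="data:image/bmp;base64,Qk12AgAAAAAAAHYAAAAoAAAAIAAAACAAAAABAAQAAAAAAAACAAATCwAAEwsAABAAAAAAAAAAlD0hAKhUMAC8b0YAzo1lAN2qiQDoxKwA8NvMAHh4eACIiIgAyNb0AKC37gB4kuIAVGzSADdGvgAjI6UAGQqHAK+Zrd3JmZmXt6mamIjZfJifh3eJh6mImqamqZmbq5uZjYeHeJeai827mamHinmZipuXiJiZirnXqoqHeImKqIm7u4h4mLhrua14mJqYeLiaqpndqZi4m77L67uYmJmop5vZiZmqiYqJqYh5mYvv/JiZruuHeJmaitmJl4iY132JyJiKqZqoaJnvaIuqhteOmZqIprqqiHt5fvqYuqzI+oepm7ioeXebiYjPl6mp3+qKmZqIiImYm4iqnsipzMjpiIi3eIqZiJp4moj5nKd36XeKuIh5qYm5iXmIvrmXeOqIvKd4iLeZx5h6p43Nyaj5m7eIerqpeaiYi7u7eb/PmKi2mbuYmbmJmIyLu5v6bZuYyamIqZyXiYqneaiInIval6mYiKmuiqmIl4iIl6iqyJibl4qHnMuYiJd4iJeGeqiYib2qh5qJyYqpuZipeaynqYeJiqmcqpiaqJqaqJt67a2Yzcm4qYj6mZl3i5mqmImevaeIqqrMyJl4d4mZabyWmZ27/tzMiNuZZ4ipmIiHnNz7maiprOmpmaqampiJmZqciau5p5jPy5moiGqZmYiXeZ2qqbmamryIl5h7iIiXiGmojMeoioq7l5iYmoiJiHmKmG+KyKqZyYiYiJmIiYhnqoePqpnJmKupmXl4iIe5iZmY+nnbiYmZmpmJiYec2qqo"/>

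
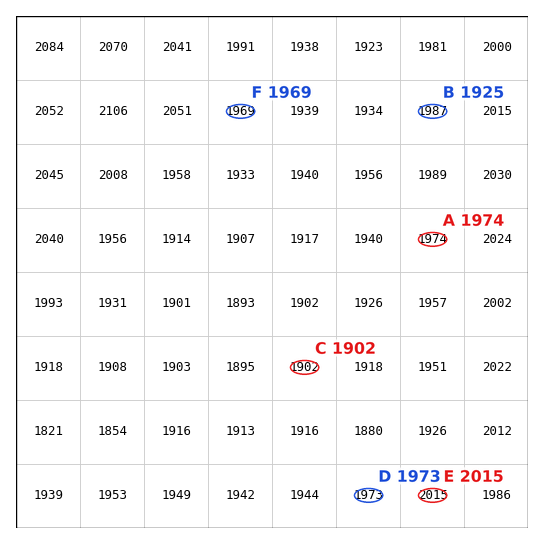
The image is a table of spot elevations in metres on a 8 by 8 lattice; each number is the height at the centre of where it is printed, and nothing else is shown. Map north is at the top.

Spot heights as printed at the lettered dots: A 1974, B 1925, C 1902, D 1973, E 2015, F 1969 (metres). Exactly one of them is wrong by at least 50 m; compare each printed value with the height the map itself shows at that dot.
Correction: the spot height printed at B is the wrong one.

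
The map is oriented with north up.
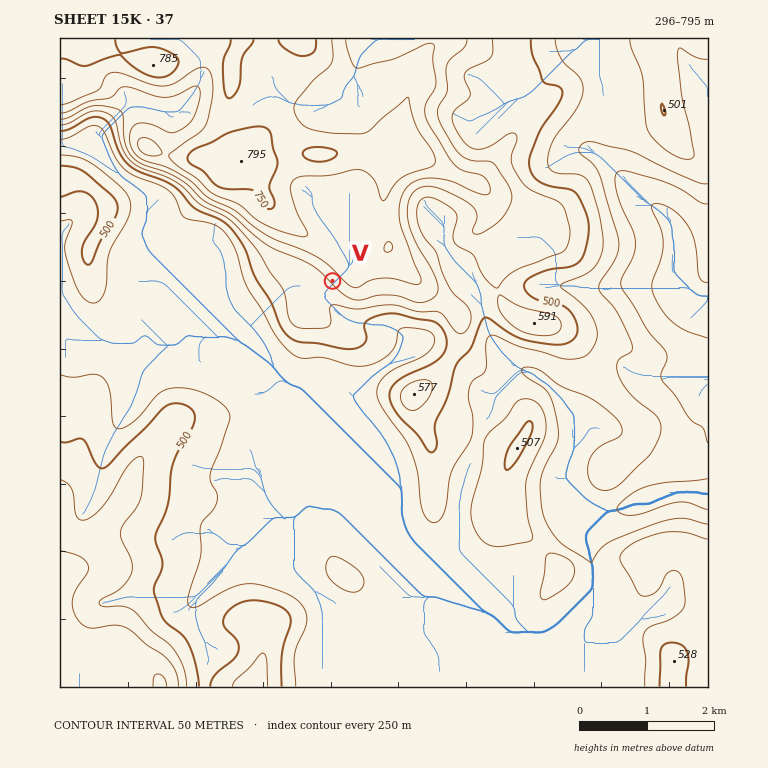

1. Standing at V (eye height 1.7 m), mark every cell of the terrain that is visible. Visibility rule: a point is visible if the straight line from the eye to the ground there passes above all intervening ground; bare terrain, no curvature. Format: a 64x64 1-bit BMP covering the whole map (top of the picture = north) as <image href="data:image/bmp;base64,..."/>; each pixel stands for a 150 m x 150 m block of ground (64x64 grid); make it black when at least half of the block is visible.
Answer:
<image width="64" height="64" href="data:image/bmp;base64,Qk0+AgAAAAAAAD4AAAAoAAAAQAAAAEAAAAABAAEAAAAAAAACAAATCwAAEwsAAAIAAAAAAAAA////AAAAAAAAP//j//+AOAB//OP//4A4Af58Yf//ADgD/hxB//4AOH/+HEH//AAw//4cQf/8AAD////B//gAAP///8H/sAAAx///gf8QAADD//+B/gAAAMP//4f8AAAA//////wAAAD/////+AAAAP/////wAAAA//////AAAAD/////8AAAAP/////wAAAAx/////gAAADj////+AAAAOP////4AAAA8f////gAAADx////+AAAAPn/5//wAAAA/f/n/+AAAAD9/+f/wAAAAPx//x+AAAAA/j+AAwAAAAD/PwADwAAAAP/+AAPgAAAA//wAAfAAAAD/+AABwAAAAP/wAAAAAAAA//AAAAAAAAD/8AAAAAAAAP/wAAwAAAAA//AAOAAAAADf4ADwAAAAAB/gAfAAAAAAH+AD4AAAAAAfwAPwAAAAAB+AB+AAAAAAHwAH4AAAAAAeAAfAAAAAAB4AB4AAAAAAHgAPAAAAAAAOAAwAAAAAAA4ACAAAAAAADgAAAAAAAACMAAAAAAAAAPgAAAAAAAAA8AAAAAAAAAAAAAAAAAAAAAAAAAAAAAAAAAAAAAAAAAAAAAAAAAAAAAAAAAAAAAAAAAAAAAAAAAAAAAAAAAAAAAAAAAAAAAAAAAAAAAAAAAAAAAAAAAAAAAAAAAAAAAAAAAAAAAAAAAAAAAAAAAAAAA=="/>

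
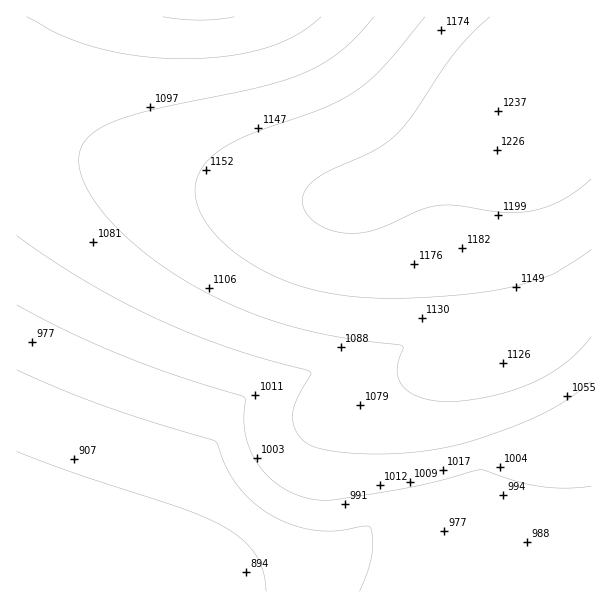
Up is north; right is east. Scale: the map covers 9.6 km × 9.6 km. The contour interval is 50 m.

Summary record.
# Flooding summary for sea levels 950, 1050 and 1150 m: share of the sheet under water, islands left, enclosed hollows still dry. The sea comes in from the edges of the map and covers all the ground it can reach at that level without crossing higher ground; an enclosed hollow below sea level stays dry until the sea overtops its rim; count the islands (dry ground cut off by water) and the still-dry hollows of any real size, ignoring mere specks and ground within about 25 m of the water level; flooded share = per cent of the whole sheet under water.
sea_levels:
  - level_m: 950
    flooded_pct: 15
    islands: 0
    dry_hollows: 0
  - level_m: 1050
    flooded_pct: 40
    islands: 0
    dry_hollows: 0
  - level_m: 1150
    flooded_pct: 75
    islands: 0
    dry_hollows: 0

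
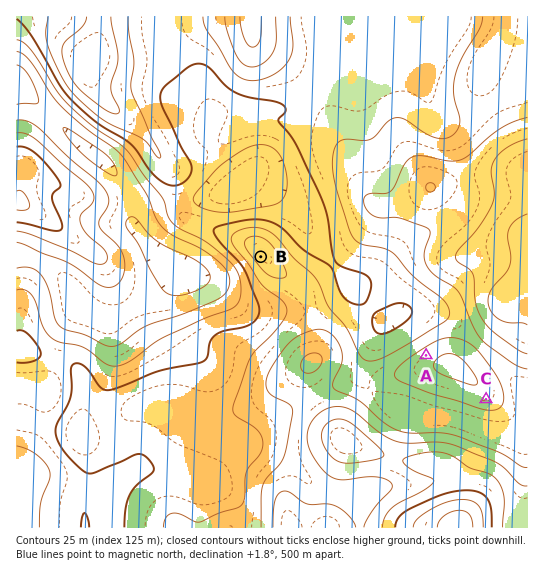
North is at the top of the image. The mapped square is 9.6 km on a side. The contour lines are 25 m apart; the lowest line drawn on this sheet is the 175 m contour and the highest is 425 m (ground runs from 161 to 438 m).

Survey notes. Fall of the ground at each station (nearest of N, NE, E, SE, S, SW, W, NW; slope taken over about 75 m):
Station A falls NW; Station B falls SW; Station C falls S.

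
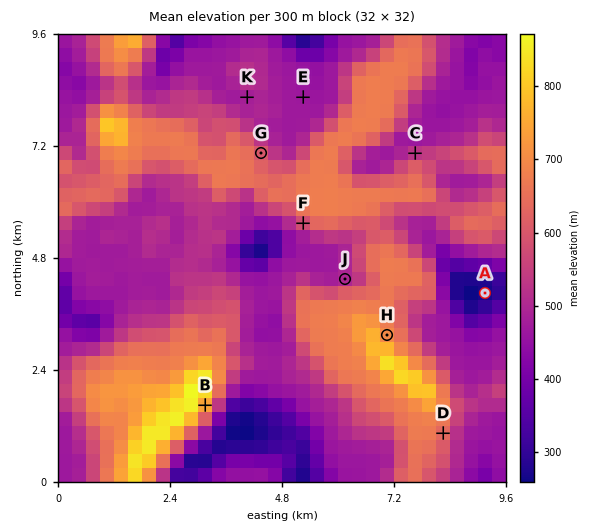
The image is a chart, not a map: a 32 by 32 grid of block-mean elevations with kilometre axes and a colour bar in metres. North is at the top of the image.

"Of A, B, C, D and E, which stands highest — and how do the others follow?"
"B D C E A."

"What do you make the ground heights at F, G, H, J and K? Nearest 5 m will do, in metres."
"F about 580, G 610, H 690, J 490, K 480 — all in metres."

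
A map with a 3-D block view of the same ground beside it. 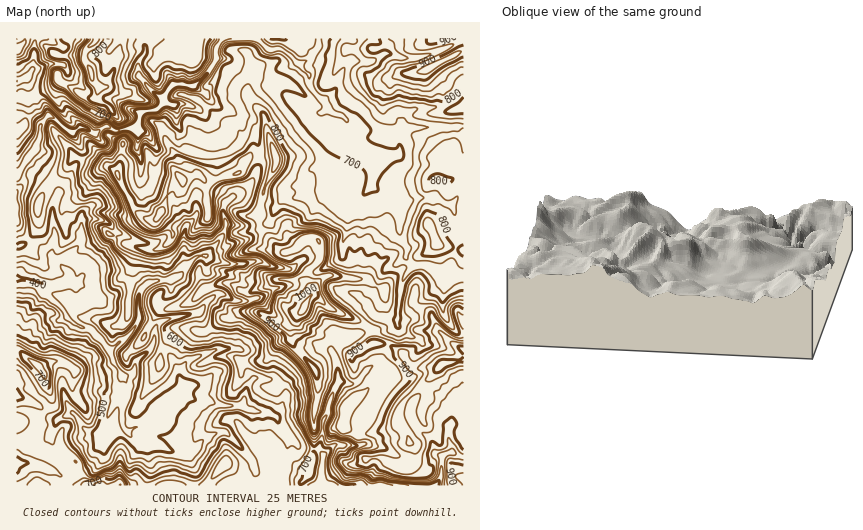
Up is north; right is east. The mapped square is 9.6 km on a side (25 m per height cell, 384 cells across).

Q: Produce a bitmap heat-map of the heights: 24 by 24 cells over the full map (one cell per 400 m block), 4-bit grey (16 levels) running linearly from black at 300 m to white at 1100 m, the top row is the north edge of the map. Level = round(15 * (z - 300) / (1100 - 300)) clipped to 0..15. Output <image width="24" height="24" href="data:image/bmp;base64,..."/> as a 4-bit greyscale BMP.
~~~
<image width="24" height="24" href="data:image/bmp;base64,Qk2WAQAAAAAAAHYAAAAoAAAAGAAAABgAAAABAAQAAAAAACABAAATCwAAEwsAABAAAAAAAAAAAAAAABEREQAiIiIAMzMzAERERABVVVUAZmZmAHd3dwCIiIgAmZmZAKqqqgC7u7sAzMzMAN3d3QDu7u4A////AGZmd2Zmd2ZneJq7q2ZmRUREZ2ZnerzMu2ZlRDREVmZniavMu2ZlQ0REVmZpm7vMy2ZmQ0RERVZpqrvMy2dmQ0RERmd5qqu8zHh2Q0VFVniKuru83WZUM0VWZnm7qru7zVQzNEVneIrMuqqry0MzNEZmeKvdy6qqqzIiNEVXeJrNyqqqmSMiNVVWZ5q8y6qZmTMzRnd2Z5rMuZmZqTRDV4mIeJq7uZmJqTREV6uZmKqpiIiJmTVFaJmqmJqYiIiImTRWiYmqqpqYiIiJmTNWiYiZmaqoiHeImUNVV3eIiJqYd3iImVRFZ2d4iJmHd3iImVVomHZneJiHeImZmVaJqXdmeIiHiJqrqlZ5mXiIeIh3iJqru3eJqYiId3d3eJmruw=="/>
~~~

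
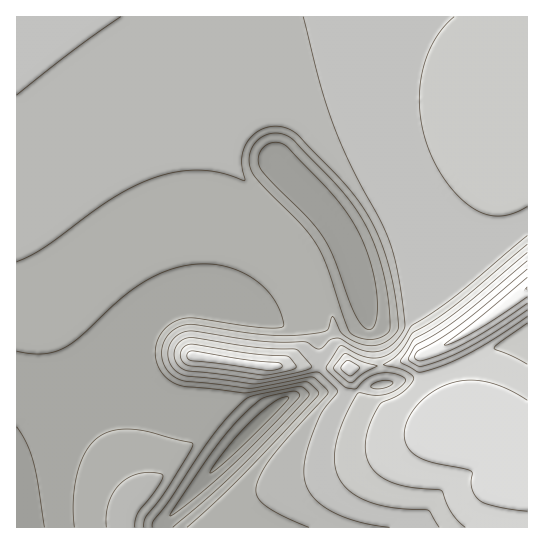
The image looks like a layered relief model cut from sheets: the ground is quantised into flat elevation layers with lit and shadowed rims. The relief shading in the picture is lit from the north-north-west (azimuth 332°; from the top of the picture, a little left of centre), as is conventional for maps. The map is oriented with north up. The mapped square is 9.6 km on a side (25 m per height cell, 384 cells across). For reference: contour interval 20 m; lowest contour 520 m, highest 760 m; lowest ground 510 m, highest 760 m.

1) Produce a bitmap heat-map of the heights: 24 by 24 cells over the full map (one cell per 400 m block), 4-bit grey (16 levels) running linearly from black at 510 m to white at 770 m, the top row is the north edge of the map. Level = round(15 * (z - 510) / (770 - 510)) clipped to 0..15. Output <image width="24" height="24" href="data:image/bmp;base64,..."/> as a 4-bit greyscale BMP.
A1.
<image width="24" height="24" href="data:image/bmp;base64,Qk2WAQAAAAAAAHYAAAAoAAAAGAAAABgAAAABAAQAAAAAACABAAATCwAAEwsAABAAAAAAAAAAAAAAABEREQAiIiIAMzMzAERERABVVVUAZmZmAHd3dwCIiIgAmZmZAKqqqgC7u7sAzMzMAN3d3QDu7u4A////ACNFVTJFVVZmd3eZmiNFVlIkVWZ3iIiaqjNEVVQiRWZ4iZmqqjNERVQxFFZ4maqqqzNERERDEUZ4maq7uzNEREMzIRRniaqrqkREQzREVDNXd5qqqkREQ0eJmZd6iKqpmUREQ0eYh3d3ZqzLmEREREVVREVUNHm9ylVEREQzREVTNHeL3VVVREREREVTNXd4rVVVVERERFVCNXd3ilVVVVRERVUyRnd3eGVVVVVVVVMjV3d3d2ZVVVVVVTIkZ3d4iGZlVVVVUyJGd3eIiGZmZVVVUyRmd3iIiGZmZmZmZUZmd3iIiGZmZmZmZmZnd3iIiGZmZmZmZmZnd3iIiGZmZmZmZmZnd3iIiHZmZmZmZmZnd3iIiHdmZmZmZmZnd3eIiA=="/>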